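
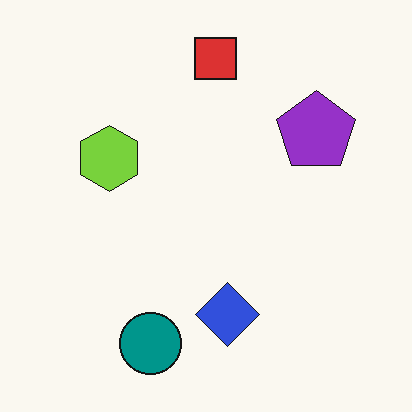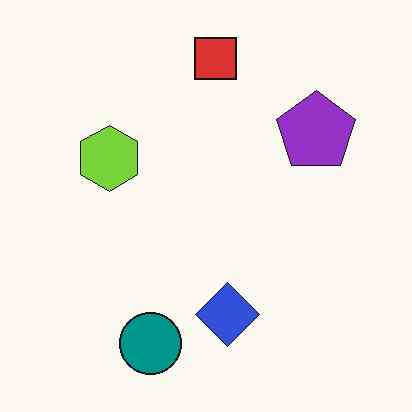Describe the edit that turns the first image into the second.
The second image is the first given moderate JPEG compression.

Blocky 8×8 compression artifacts appear around shape edges and the flat background shows ringing — characteristic JPEG degradation.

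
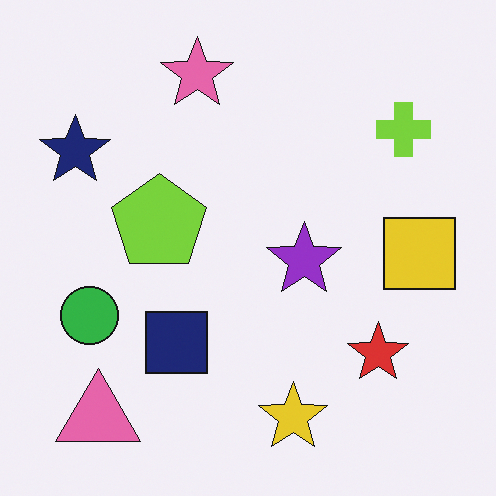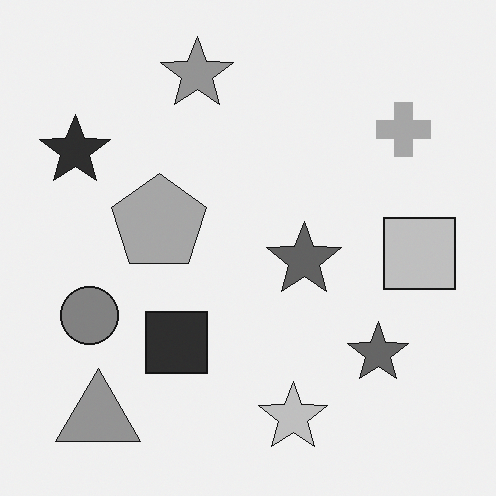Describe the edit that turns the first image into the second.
This is the original image converted to grayscale.

All color is removed — every shape is now a shade of grey.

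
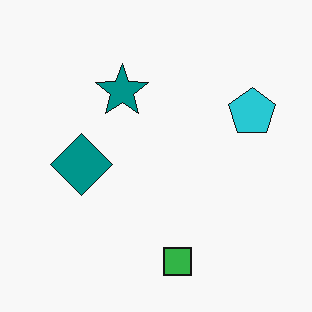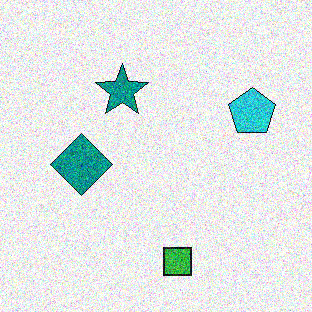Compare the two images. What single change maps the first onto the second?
The transformation is: degraded with heavy additive noise.

Random speckle covers the whole image, including the flat background.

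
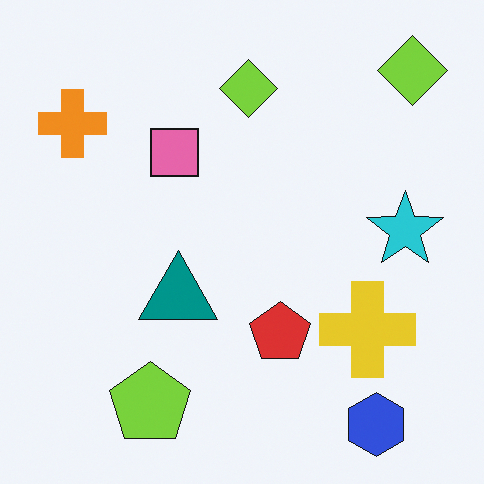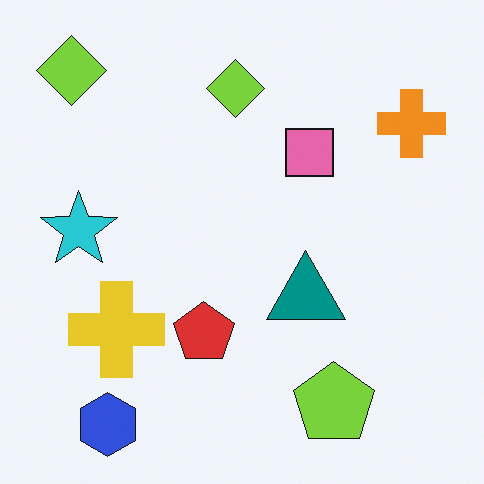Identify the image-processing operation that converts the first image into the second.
The image was flipped horizontally (left ↔ right).

The orange cross is in the top-left of the first image and the top-right of the second — shapes on opposite sides of the vertical midline have swapped in a mirror flip.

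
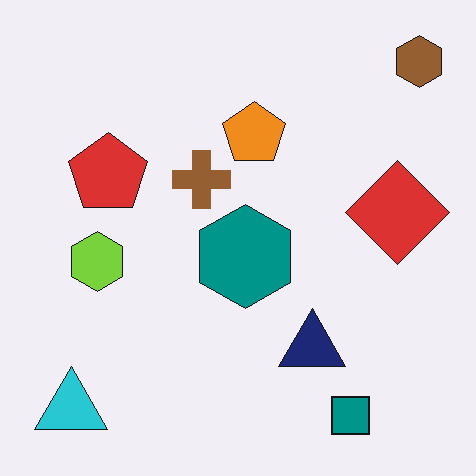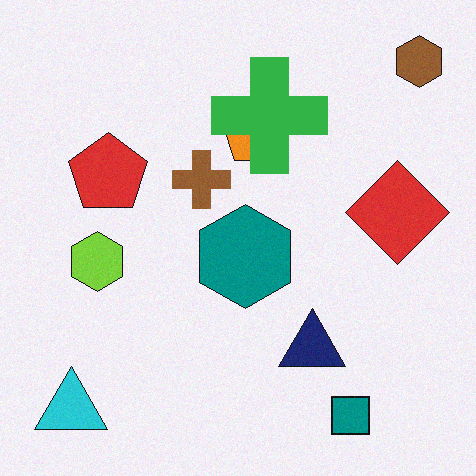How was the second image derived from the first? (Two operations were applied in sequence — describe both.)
It was degraded with subtle gaussian noise, then overlaid with an additional green cross.

Random speckle covers the whole image, including the flat background. A green cross appears in the second image that is absent from the first.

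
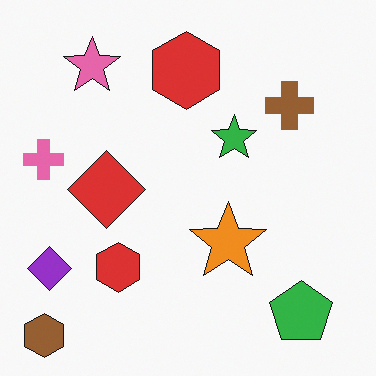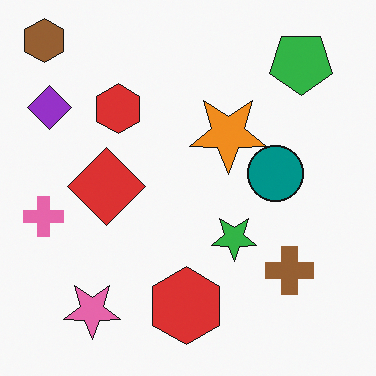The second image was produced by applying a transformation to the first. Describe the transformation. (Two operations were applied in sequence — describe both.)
This is the original image flipped vertically (top ↔ bottom), then overlaid with an additional teal circle.

The brown hexagon is in the bottom-left of the first image and the top-left of the second — shapes on opposite sides of the horizontal midline have swapped in a mirror flip. A teal circle appears in the second image that is absent from the first.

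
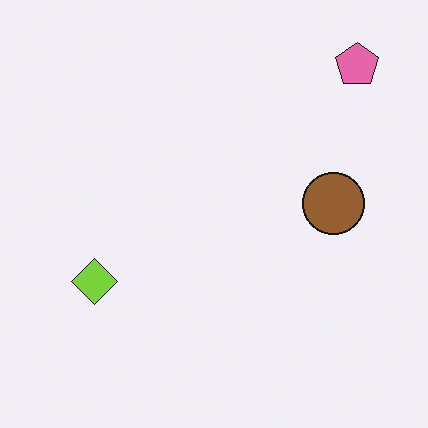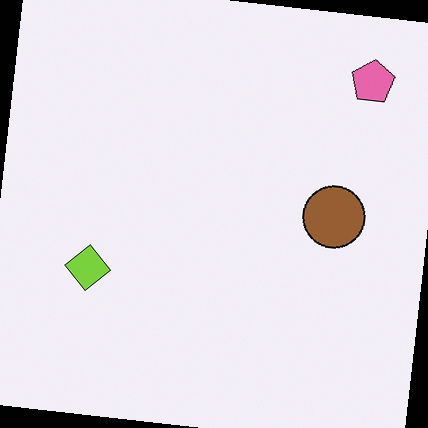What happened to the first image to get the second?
The transformation is: rotated clockwise by a small amount.

Every shape is tilted by the same angle and the image corners show triangular fill wedges — a whole-image rotation by a non-right angle.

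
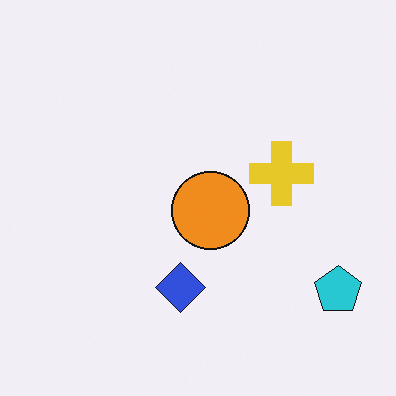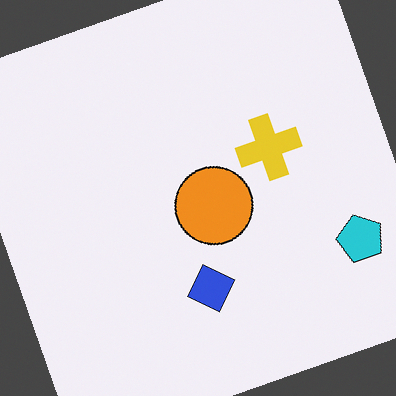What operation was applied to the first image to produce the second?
The second image is the first rotated counter-clockwise by a moderate amount.

Every shape is tilted by the same angle and the image corners show triangular fill wedges — a whole-image rotation by a non-right angle.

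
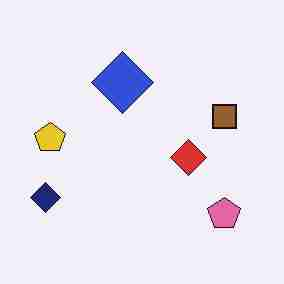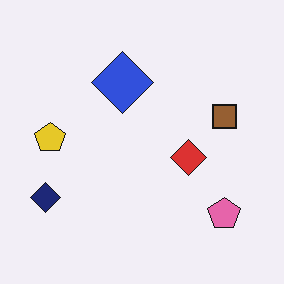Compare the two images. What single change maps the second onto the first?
This is the original image heavily JPEG-compressed with obvious blocking artifacts.

Blocky 8×8 compression artifacts appear around shape edges and the flat background shows ringing — characteristic JPEG degradation.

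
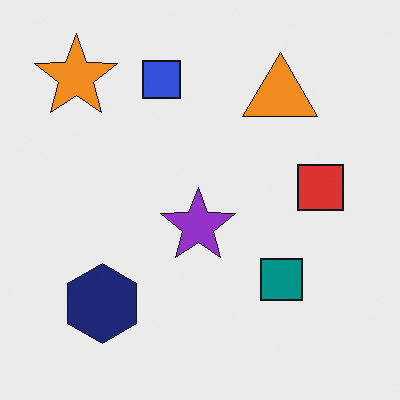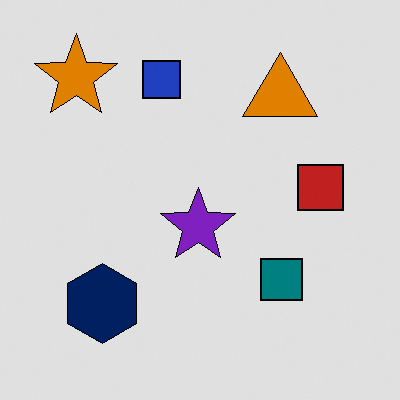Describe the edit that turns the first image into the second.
The transformation is: moderately posterized.

Each flat color has snapped to a coarser quantized level — most visibly, the near-white background has dropped to a flat grey.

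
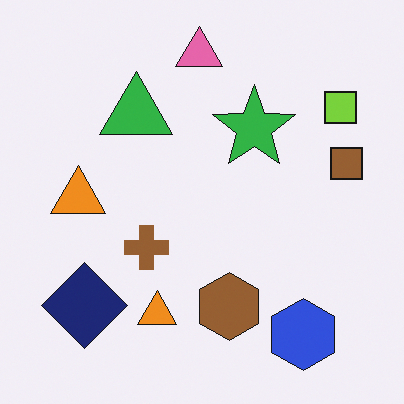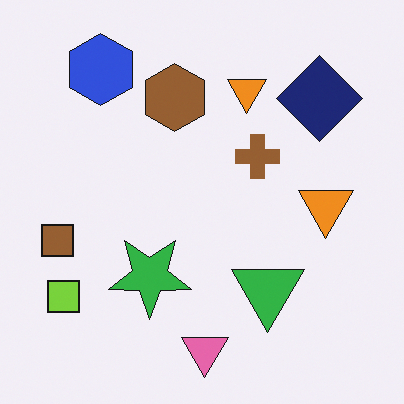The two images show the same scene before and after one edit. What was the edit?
The transformation is: rotated 180°.

The lime square sits in the top-right of the first image and the bottom-left of the second — consistent with a whole-image 180° rotation.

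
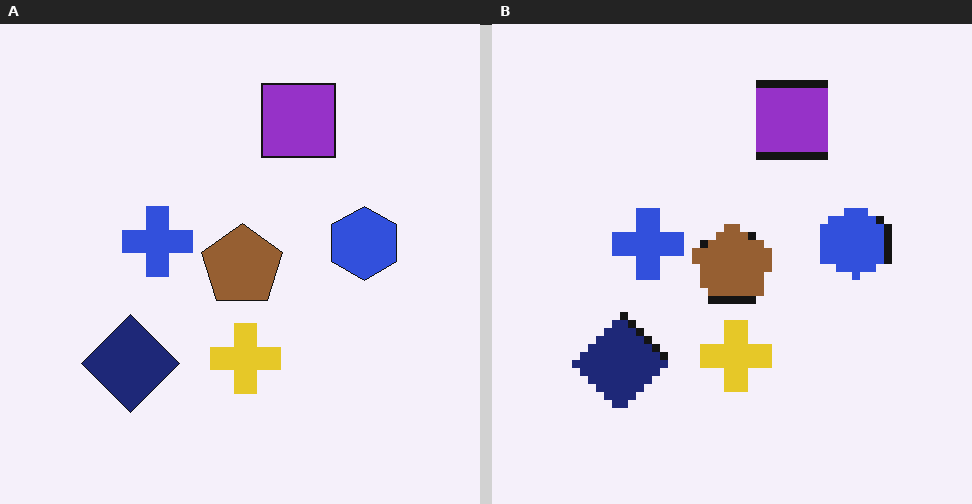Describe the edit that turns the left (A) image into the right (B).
This is the original image pixelated into visible square blocks.

Shapes are reduced to large square blocks; fine edges and outlines are lost — a downscale-then-upscale (mosaic) effect.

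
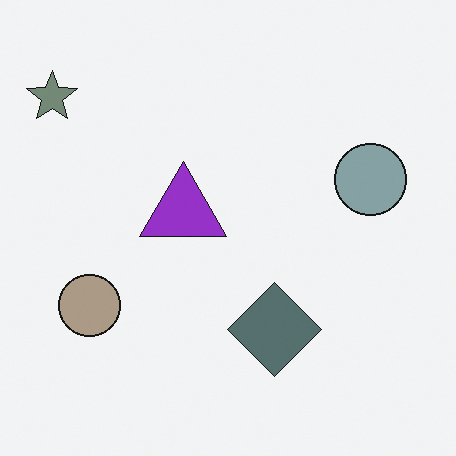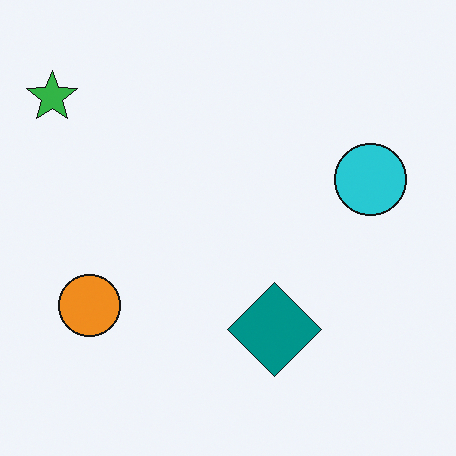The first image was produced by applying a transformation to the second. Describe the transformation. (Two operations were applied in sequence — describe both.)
Made much more muted (saturation change), then overlaid with an additional purple triangle.

All colors are more muted and greyish — a global saturation change. A purple triangle appears in the first image that is absent from the second.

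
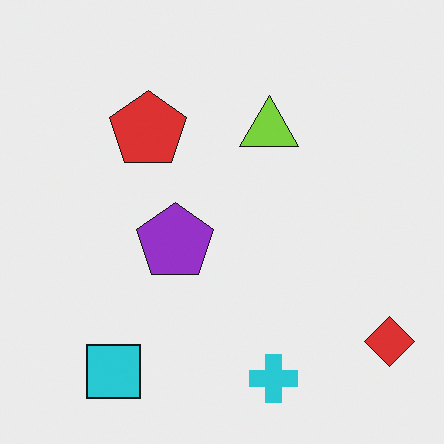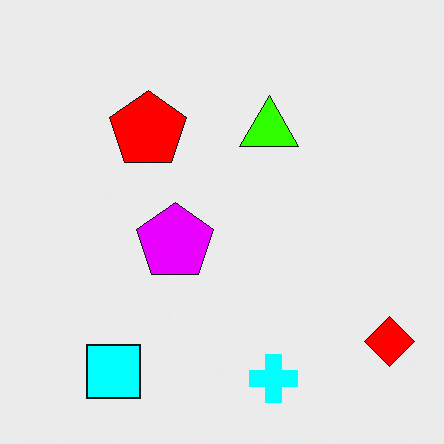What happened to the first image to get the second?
The second image is the first made much more vivid (saturation change).

All colors are more vivid — a global saturation change.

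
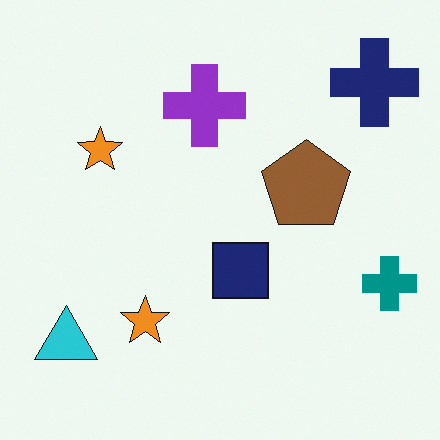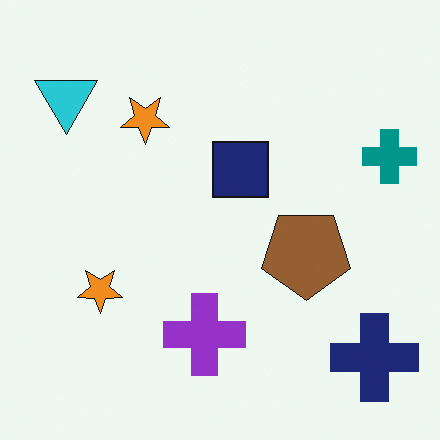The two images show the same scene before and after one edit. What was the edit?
It was flipped vertically (top ↔ bottom).

The navy cross is in the top-right of the first image and the bottom-right of the second — shapes on opposite sides of the horizontal midline have swapped in a mirror flip.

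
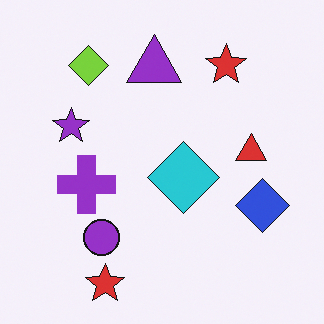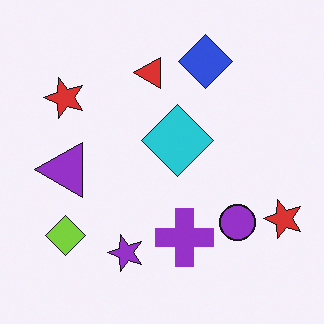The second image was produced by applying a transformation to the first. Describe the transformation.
Rotated 90° counter-clockwise.

The lime diamond sits in the top-left of the first image and the bottom-left of the second — consistent with a whole-image 90° counter-clockwise rotation.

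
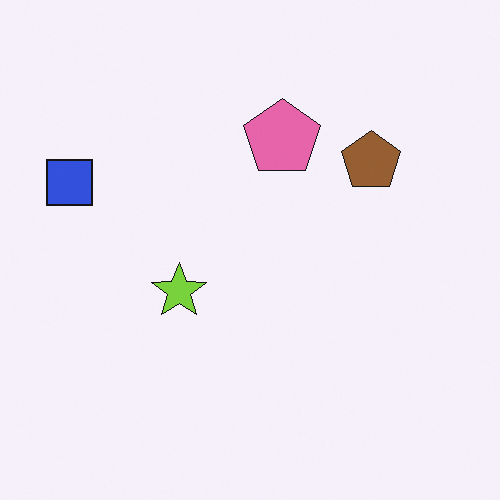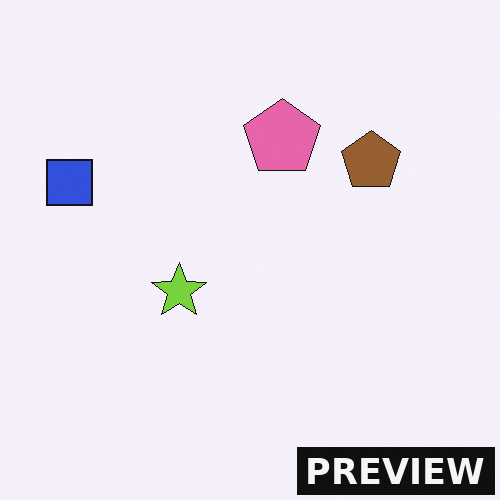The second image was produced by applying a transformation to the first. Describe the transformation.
Watermarked with the text "PREVIEW" in the lower-right corner.

A dark label reading "PREVIEW" appears in the lower-right corner.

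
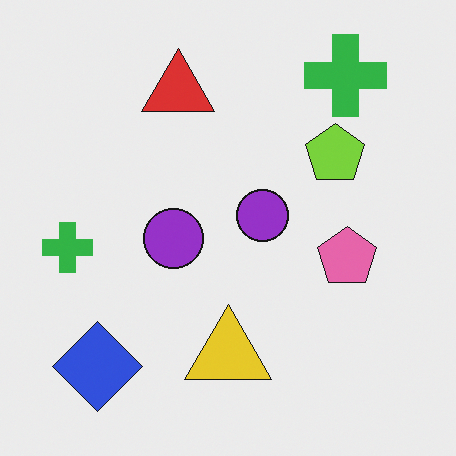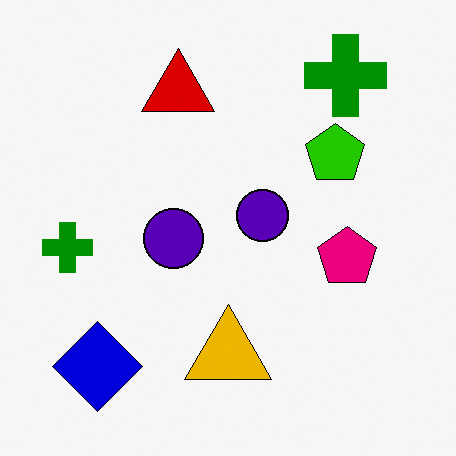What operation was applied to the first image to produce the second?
It was boosted in contrast.

Tones are pushed away from mid-grey across the whole image — a global contrast change.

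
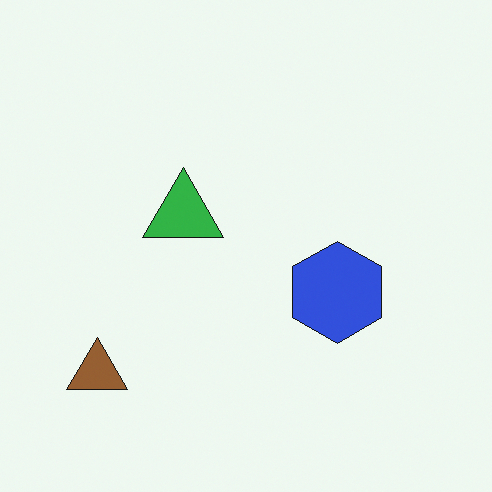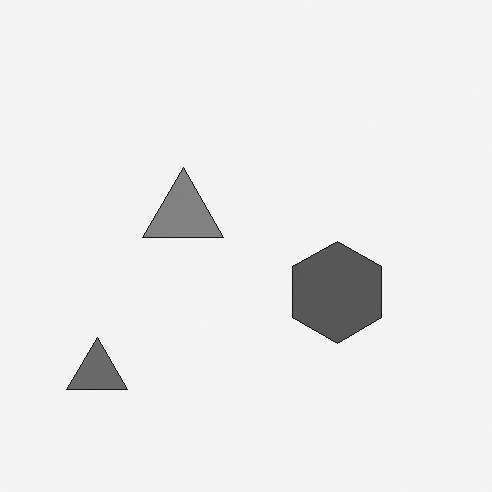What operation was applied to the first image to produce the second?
The image was converted to grayscale.

All color is removed — every shape is now a shade of grey.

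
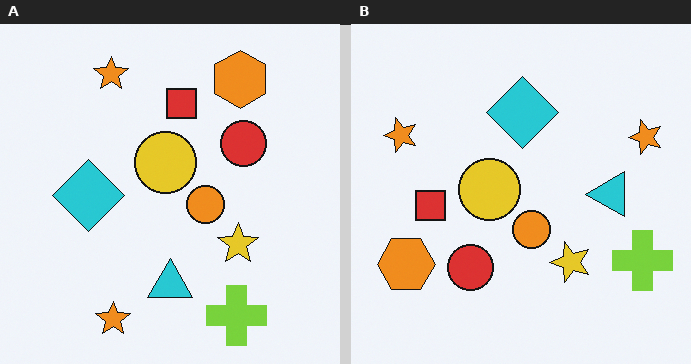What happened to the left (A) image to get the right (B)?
It was transposed (reflected across the top-left ↔ bottom-right diagonal).

Shapes have swapped their row and column positions — what was in the top-right is now in the bottom-left — a diagonal reflection.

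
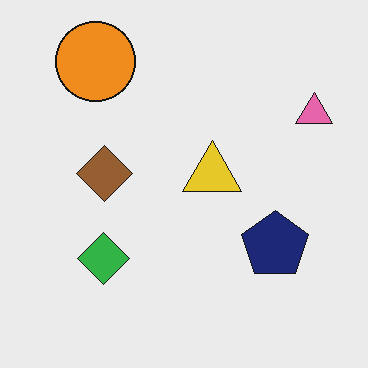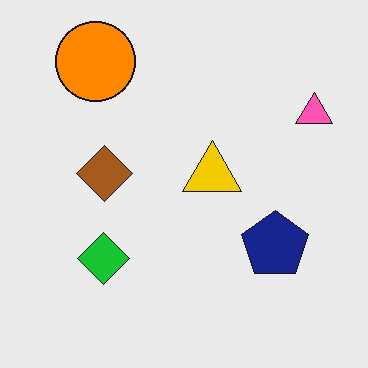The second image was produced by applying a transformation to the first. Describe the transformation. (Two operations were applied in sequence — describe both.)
The image was slightly oversaturated, then JPEG-compressed with visible artifacts.

All colors are more vivid — a global saturation change. Blocky 8×8 compression artifacts appear around shape edges and the flat background shows ringing — characteristic JPEG degradation.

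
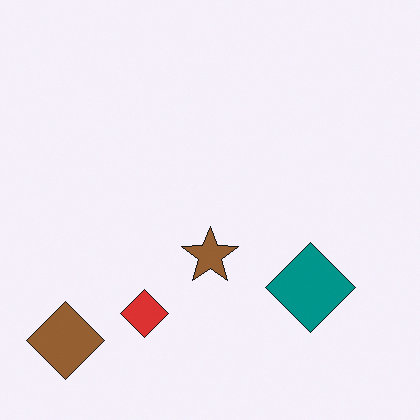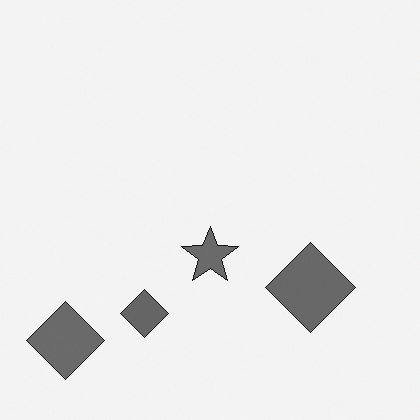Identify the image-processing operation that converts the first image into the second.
The second image is the first converted to grayscale.

All color is removed — every shape is now a shade of grey.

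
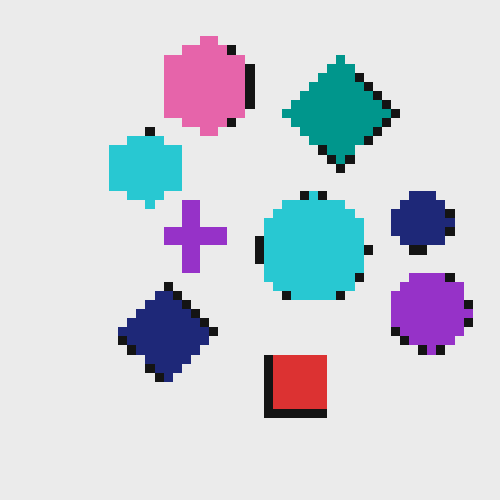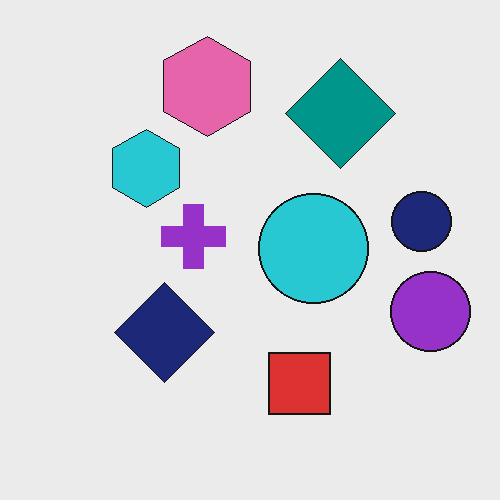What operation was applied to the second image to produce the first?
It was heavily pixelated into large blocks.

Shapes are reduced to large square blocks; fine edges and outlines are lost — a downscale-then-upscale (mosaic) effect.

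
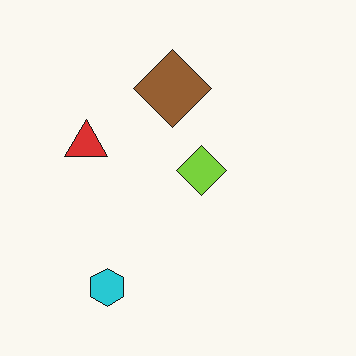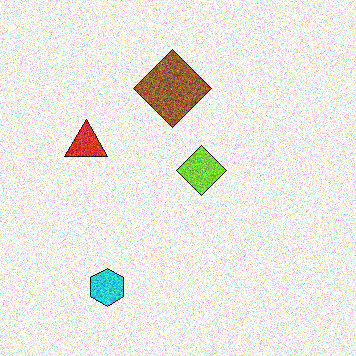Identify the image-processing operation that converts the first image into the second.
The second image is the first degraded with a thick layer of grain.

Random speckle covers the whole image, including the flat background.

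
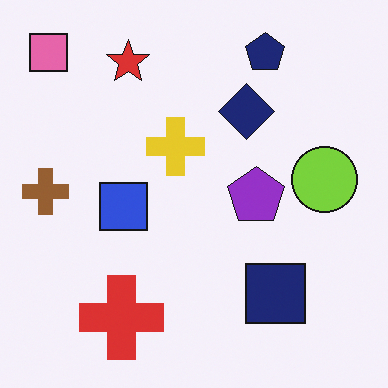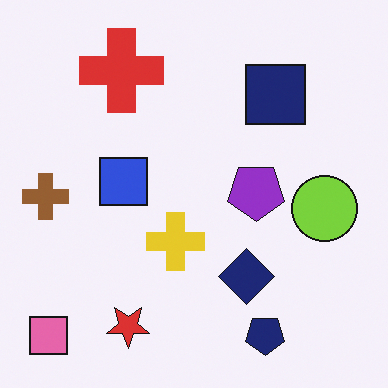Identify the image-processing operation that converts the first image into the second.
The second image is the first flipped vertically (top ↔ bottom).

The pink square is in the top-left of the first image and the bottom-left of the second — shapes on opposite sides of the horizontal midline have swapped in a mirror flip.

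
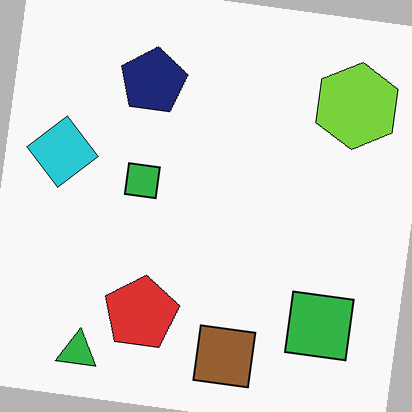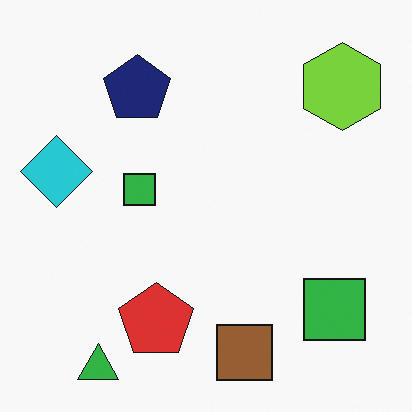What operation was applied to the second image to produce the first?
It was rotated clockwise by a few degrees.

Every shape is tilted by the same angle and the image corners show triangular fill wedges — a whole-image rotation by a non-right angle.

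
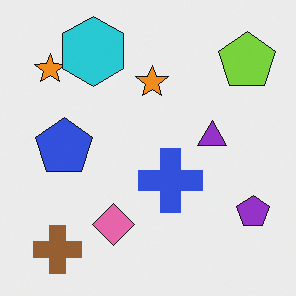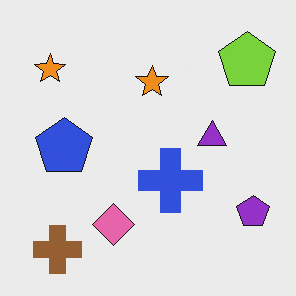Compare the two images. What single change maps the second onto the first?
This is the original image overlaid with an additional cyan hexagon.

A cyan hexagon appears in the first image that is absent from the second.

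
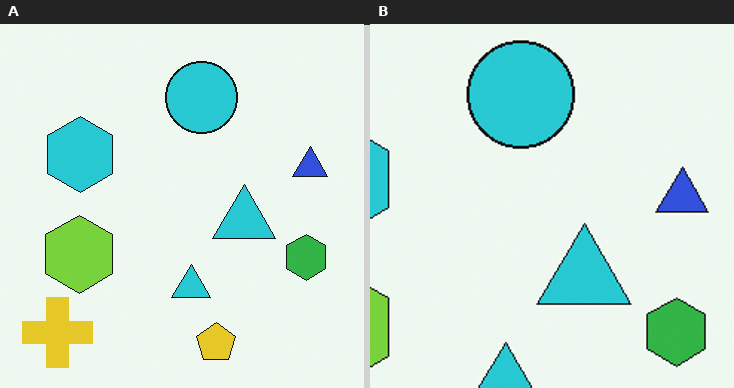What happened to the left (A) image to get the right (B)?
It was cropped slightly and scaled back up.

The visible shapes are larger and the field of view is narrower; shapes near the original edges may be partly or wholly outside the frame — a crop-and-rescale.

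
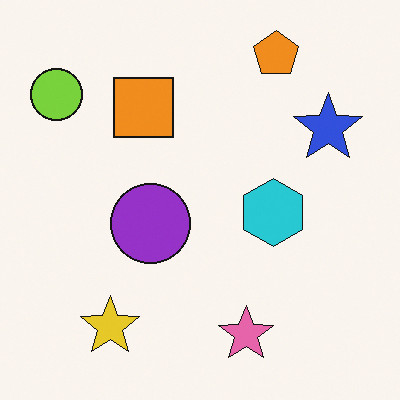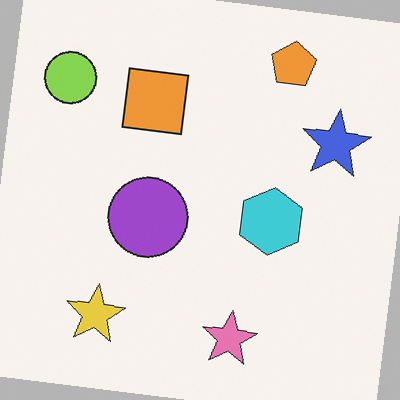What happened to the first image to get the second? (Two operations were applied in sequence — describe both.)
The second image is the first given slightly reduced contrast, then rotated clockwise by a few degrees.

Tones are pushed toward mid-grey across the whole image — a global contrast change. Every shape is tilted by the same angle and the image corners show triangular fill wedges — a whole-image rotation by a non-right angle.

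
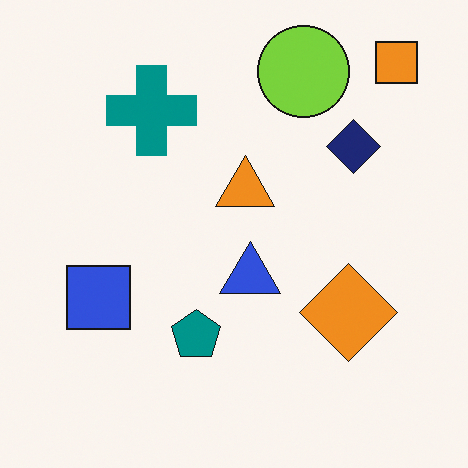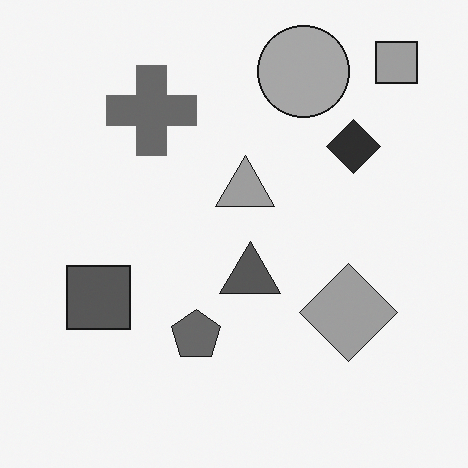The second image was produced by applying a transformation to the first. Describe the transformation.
Converted to grayscale.

All color is removed — every shape is now a shade of grey.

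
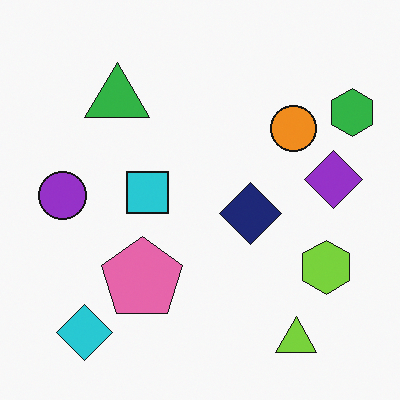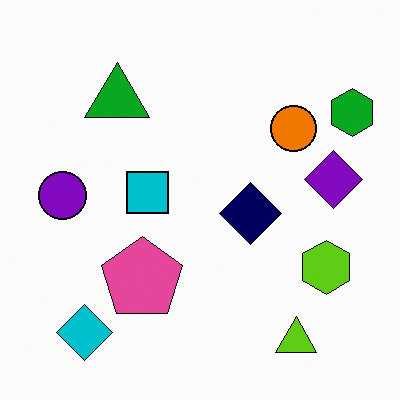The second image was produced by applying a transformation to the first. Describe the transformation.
It was given slightly increased contrast.

Tones are pushed away from mid-grey across the whole image — a global contrast change.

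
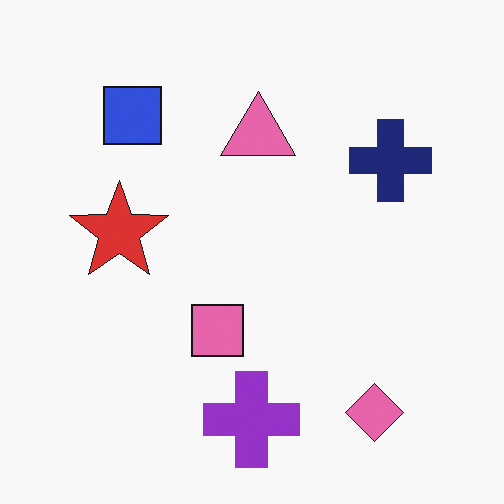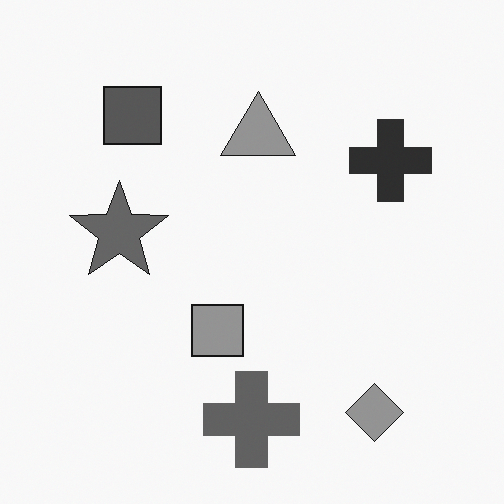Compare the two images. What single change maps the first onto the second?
The image was converted to grayscale.

All color is removed — every shape is now a shade of grey.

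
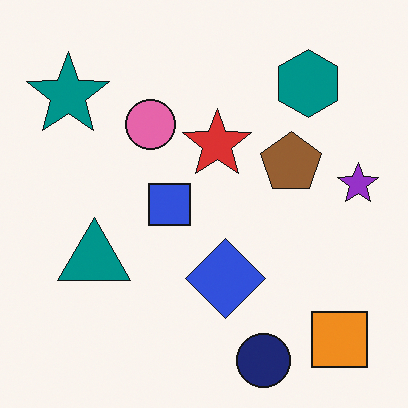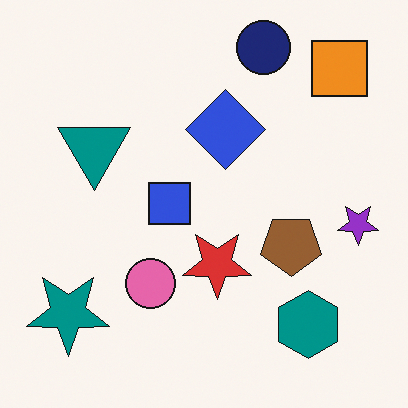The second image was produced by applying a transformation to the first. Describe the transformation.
This is the original image flipped vertically (top ↔ bottom).

The navy circle is in the bottom of the first image and the top of the second — shapes on opposite sides of the horizontal midline have swapped in a mirror flip.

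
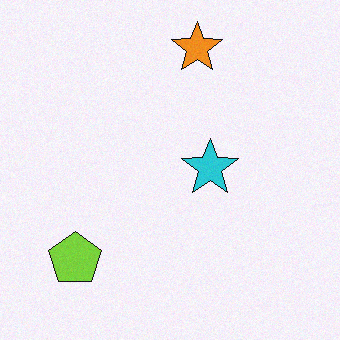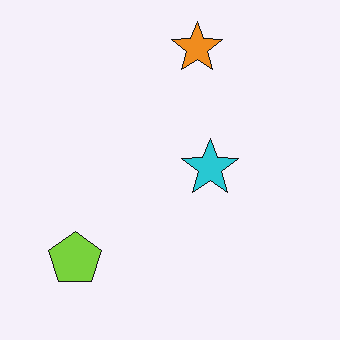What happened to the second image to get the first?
The first image is the second degraded with subtle gaussian noise.

Random speckle covers the whole image, including the flat background.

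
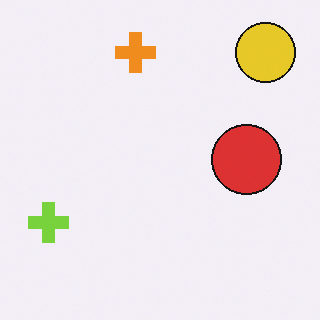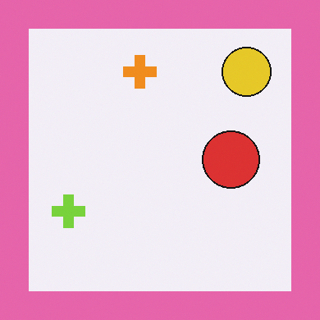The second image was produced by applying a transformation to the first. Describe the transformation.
The second image is the first framed with a pink border.

A solid pink frame runs around the edge of the second image, with the content slightly shrunk inside it.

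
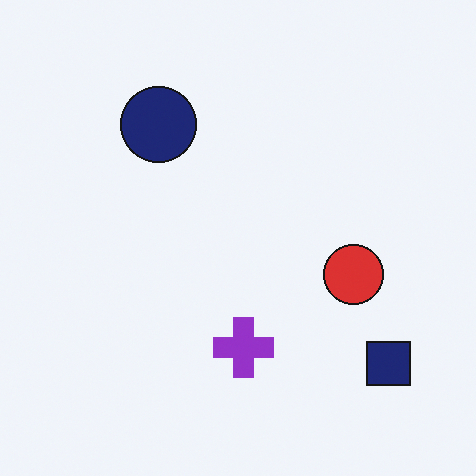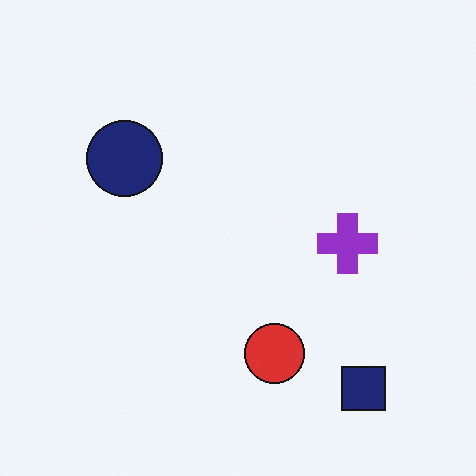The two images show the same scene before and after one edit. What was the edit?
Transposed (reflected across the top-left ↔ bottom-right diagonal).

Shapes have swapped their row and column positions — what was in the top-right is now in the bottom-left — a diagonal reflection.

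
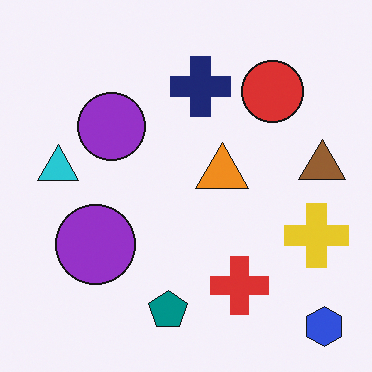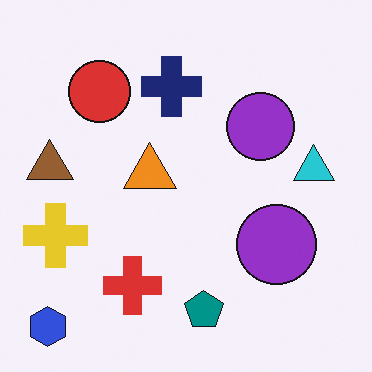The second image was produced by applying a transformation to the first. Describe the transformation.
The transformation is: flipped horizontally (left ↔ right).

The blue hexagon is in the bottom-right of the first image and the bottom-left of the second — shapes on opposite sides of the vertical midline have swapped in a mirror flip.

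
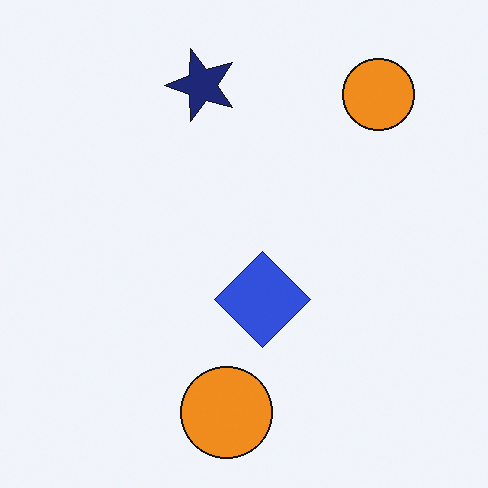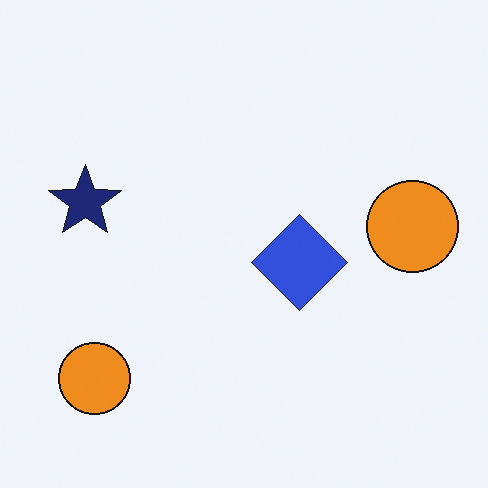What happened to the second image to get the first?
It was transposed (reflected across the top-left ↔ bottom-right diagonal).

Shapes have swapped their row and column positions — what was in the top-right is now in the bottom-left — a diagonal reflection.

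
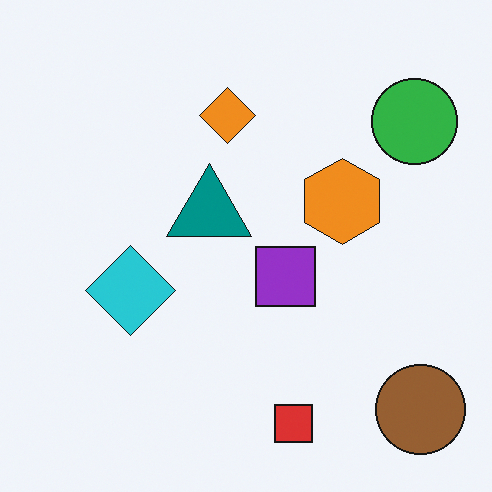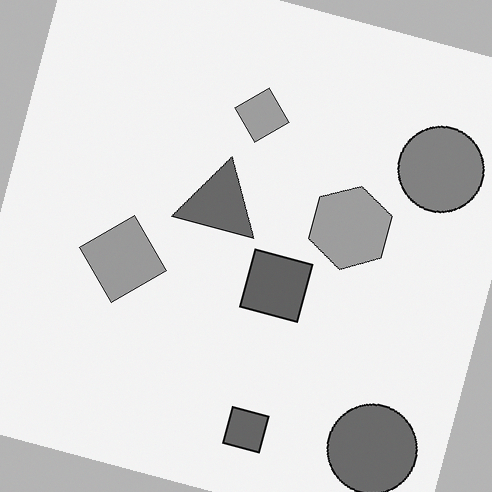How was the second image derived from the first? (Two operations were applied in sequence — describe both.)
This is the original image converted to grayscale, then rotated clockwise by a clearly visible amount.

All color is removed — every shape is now a shade of grey. Every shape is tilted by the same angle and the image corners show triangular fill wedges — a whole-image rotation by a non-right angle.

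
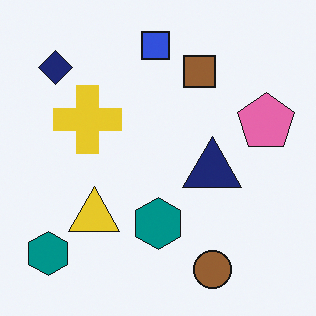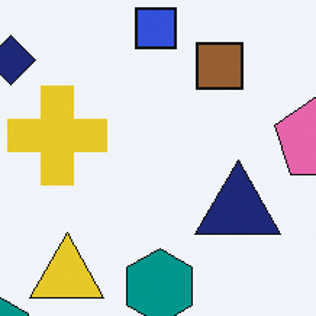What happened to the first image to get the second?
It was cropped to a modestly smaller region and rescaled.

The visible shapes are larger and the field of view is narrower; shapes near the original edges may be partly or wholly outside the frame — a crop-and-rescale.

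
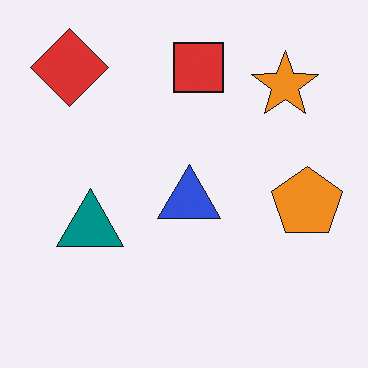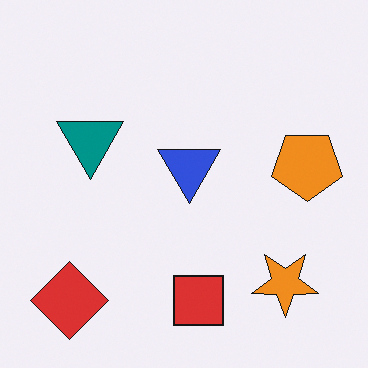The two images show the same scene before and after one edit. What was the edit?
Flipped vertically (top ↔ bottom).

The red square is in the top of the first image and the bottom of the second — shapes on opposite sides of the horizontal midline have swapped in a mirror flip.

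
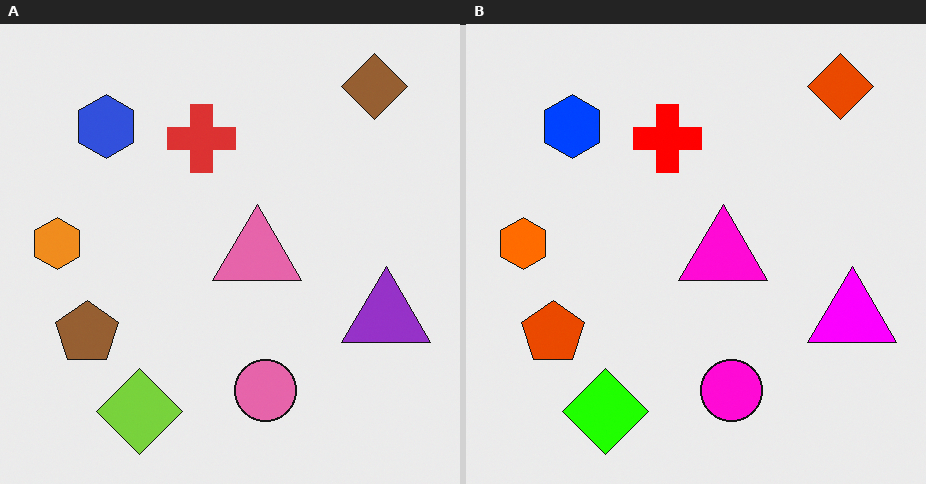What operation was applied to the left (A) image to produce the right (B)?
Heavily oversaturated.

All colors are more vivid — a global saturation change.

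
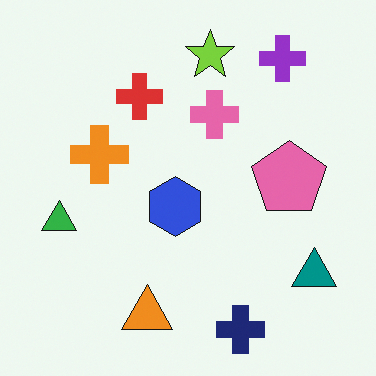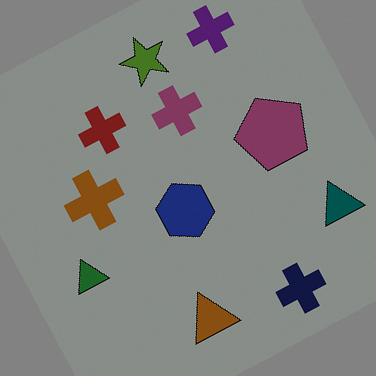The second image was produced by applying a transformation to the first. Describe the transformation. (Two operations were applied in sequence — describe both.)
This is the original image noticeably darkened, then rotated counter-clockwise by a moderate amount.

Every pixel — background and shapes alike — is uniformly darkened. Every shape is tilted by the same angle and the image corners show triangular fill wedges — a whole-image rotation by a non-right angle.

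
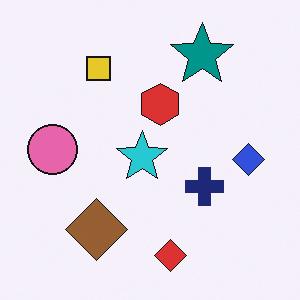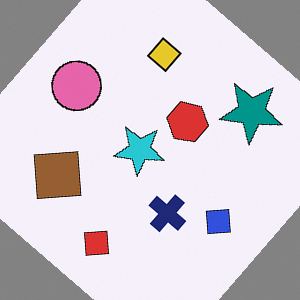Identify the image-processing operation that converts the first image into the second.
It was rotated clockwise by a large amount — several tens of degrees.

Every shape is tilted by the same angle and the image corners show triangular fill wedges — a whole-image rotation by a non-right angle.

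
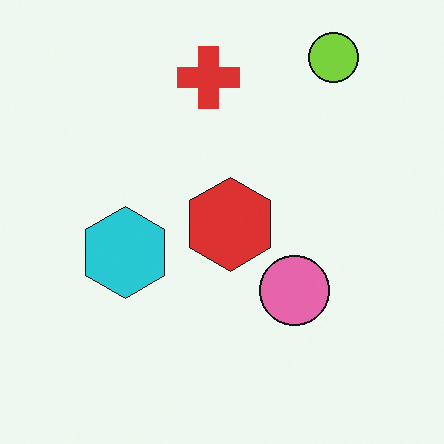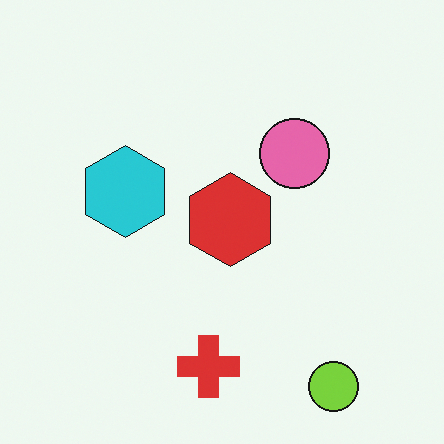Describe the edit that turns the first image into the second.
The second image is the first flipped vertically (top ↔ bottom).

The lime circle is in the top-right of the first image and the bottom-right of the second — shapes on opposite sides of the horizontal midline have swapped in a mirror flip.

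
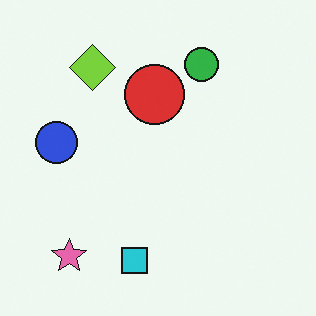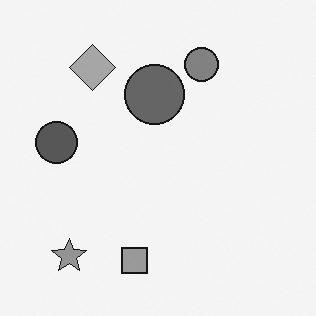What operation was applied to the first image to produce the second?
The second image is the first converted to grayscale.

All color is removed — every shape is now a shade of grey.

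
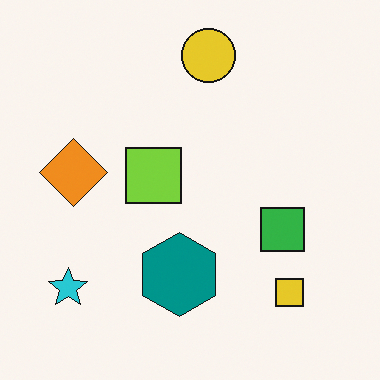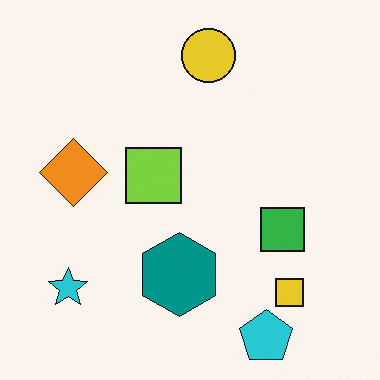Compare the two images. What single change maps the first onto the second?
It was overlaid with an additional cyan pentagon.

A cyan pentagon appears in the second image that is absent from the first.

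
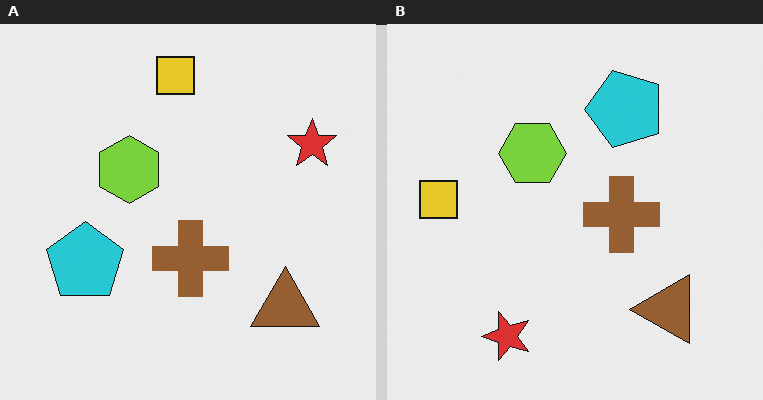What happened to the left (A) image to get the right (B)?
It was transposed (reflected across the top-left ↔ bottom-right diagonal).

Shapes have swapped their row and column positions — what was in the top-right is now in the bottom-left — a diagonal reflection.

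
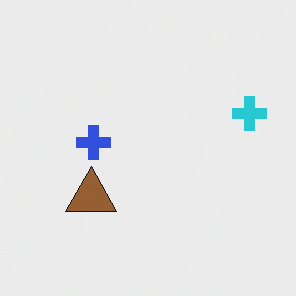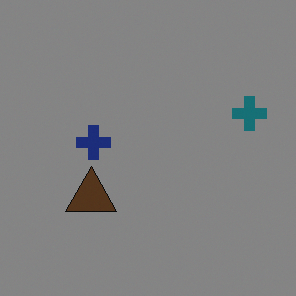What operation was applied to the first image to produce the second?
Substantially darkened.

Every pixel — background and shapes alike — is uniformly darkened.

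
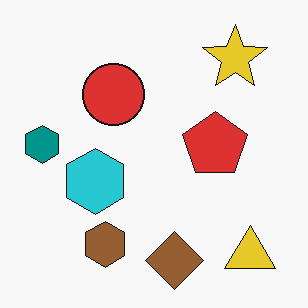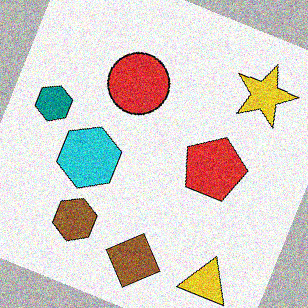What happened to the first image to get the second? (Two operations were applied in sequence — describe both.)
It was rotated clockwise by a moderate amount, then degraded with moderate additive noise.

Every shape is tilted by the same angle and the image corners show triangular fill wedges — a whole-image rotation by a non-right angle. Random speckle covers the whole image, including the flat background.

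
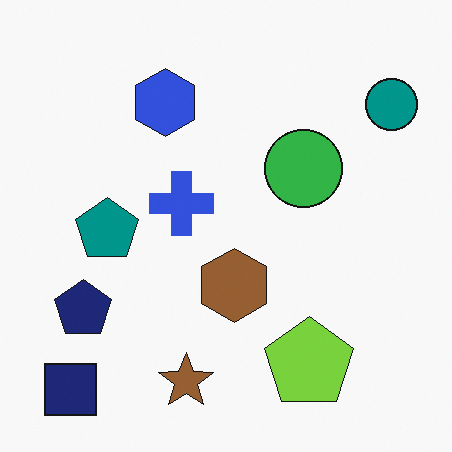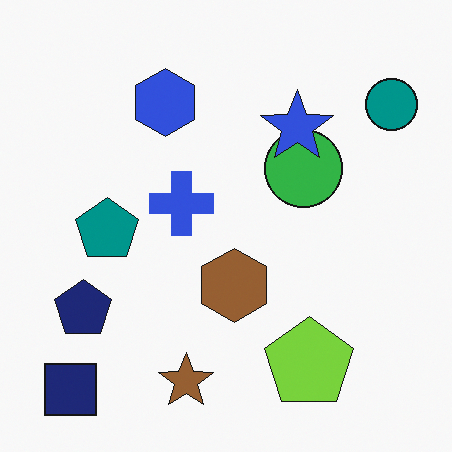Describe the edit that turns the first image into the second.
The second image is the first overlaid with an additional blue star.

A blue star appears in the second image that is absent from the first.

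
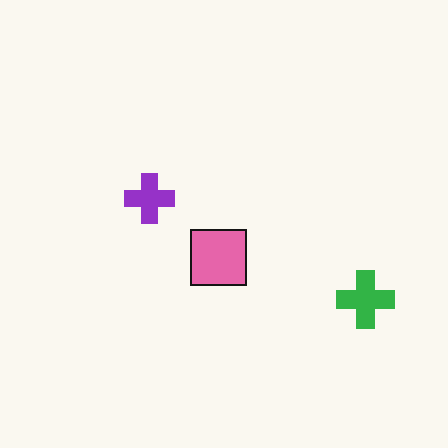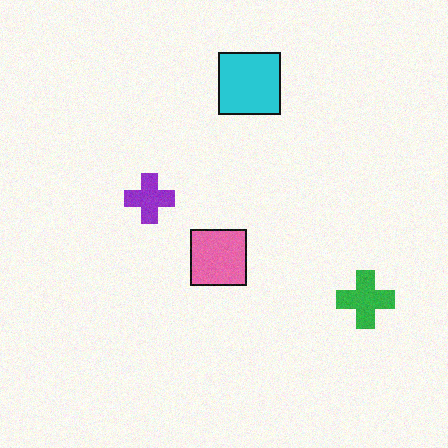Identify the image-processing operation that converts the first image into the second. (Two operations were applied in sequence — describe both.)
The image was degraded with subtle gaussian noise, then overlaid with an additional cyan square.

Random speckle covers the whole image, including the flat background. A cyan square appears in the second image that is absent from the first.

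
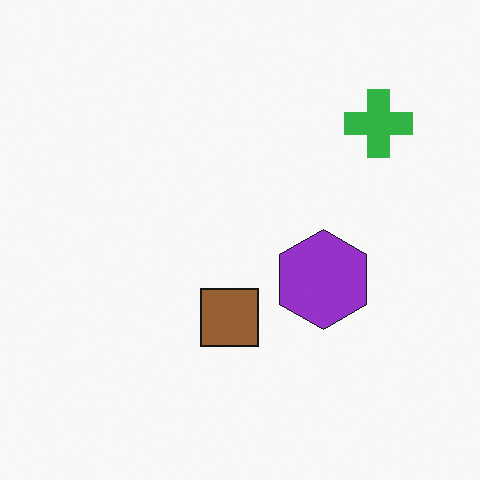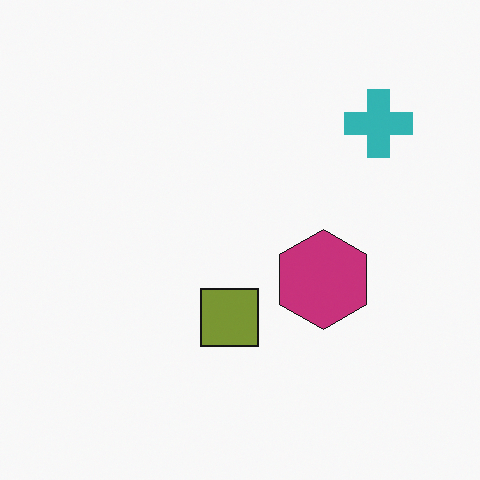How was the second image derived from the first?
It was hue-shifted by a small amount.

Every shape's color has rotated by the same amount around the hue wheel — a uniform hue shift.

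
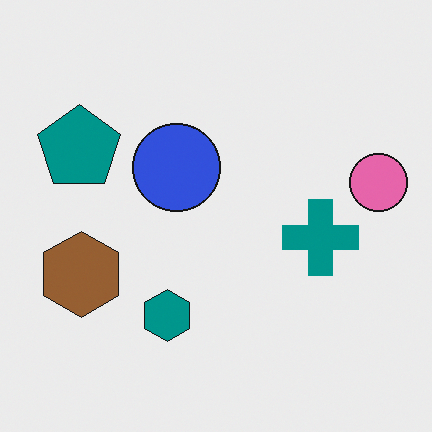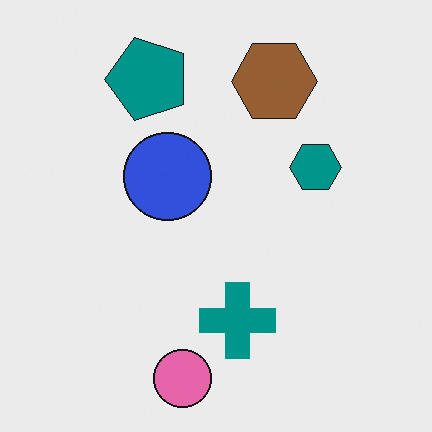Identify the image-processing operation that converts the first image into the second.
It was transposed (reflected across the top-left ↔ bottom-right diagonal).

Shapes have swapped their row and column positions — what was in the top-right is now in the bottom-left — a diagonal reflection.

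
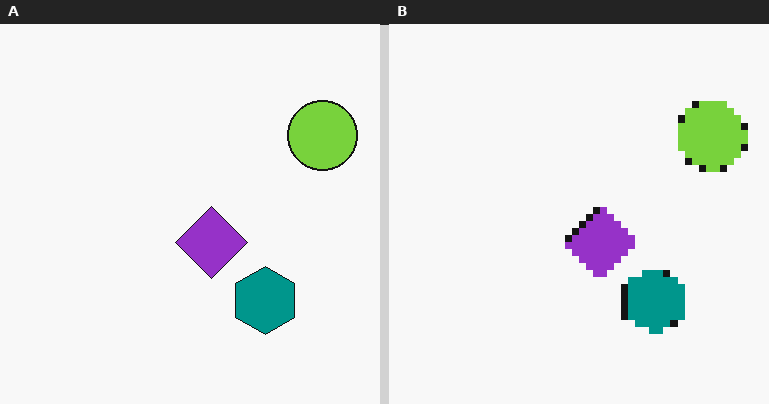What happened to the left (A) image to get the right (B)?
The image was moderately pixelated.

Shapes are reduced to large square blocks; fine edges and outlines are lost — a downscale-then-upscale (mosaic) effect.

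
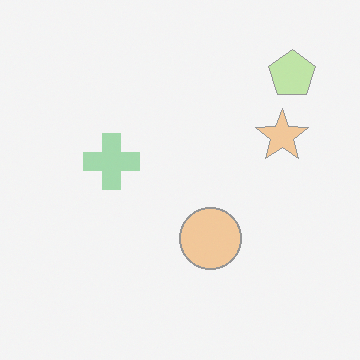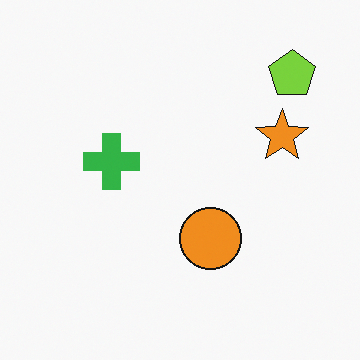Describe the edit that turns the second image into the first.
It was washed out (contrast reduced).

Tones are pushed toward mid-grey across the whole image — a global contrast change.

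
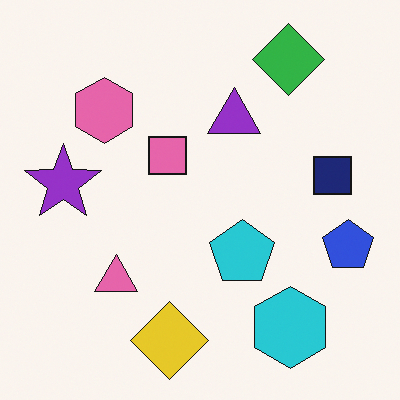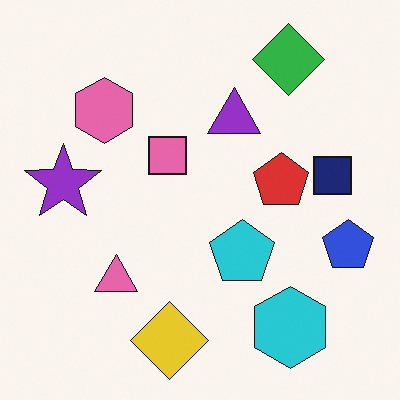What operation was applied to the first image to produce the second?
The image was overlaid with an additional red pentagon.

A red pentagon appears in the second image that is absent from the first.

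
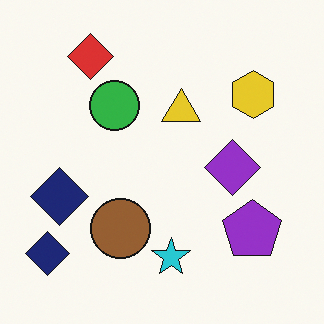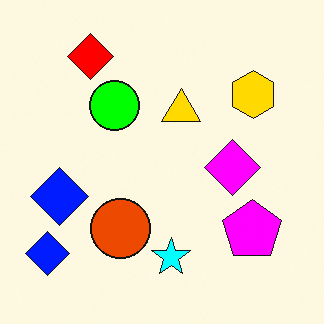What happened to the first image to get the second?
This is the original image heavily oversaturated.

All colors are more vivid — a global saturation change.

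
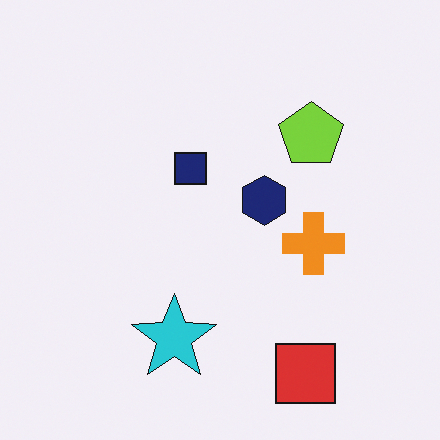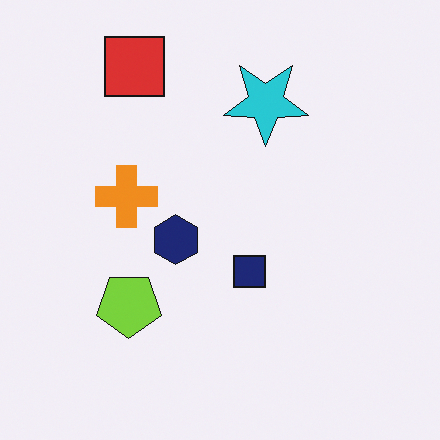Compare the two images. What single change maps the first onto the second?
Rotated 180°.

The red square sits in the bottom-right of the first image and the top-left of the second — consistent with a whole-image 180° rotation.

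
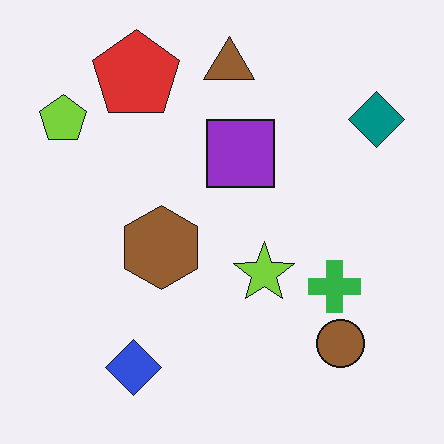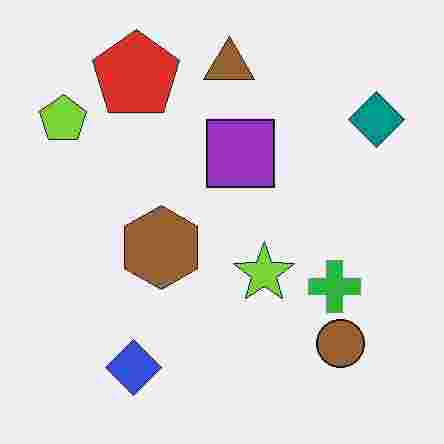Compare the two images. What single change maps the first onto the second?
Degraded with heavy JPEG compression.

Blocky 8×8 compression artifacts appear around shape edges and the flat background shows ringing — characteristic JPEG degradation.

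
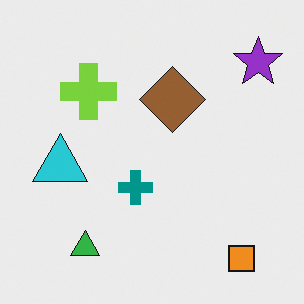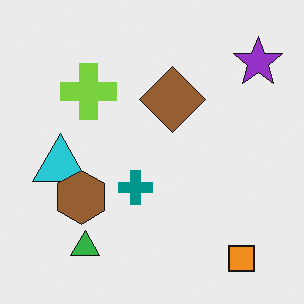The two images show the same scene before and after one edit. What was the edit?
The second image is the first overlaid with an additional brown hexagon.

A brown hexagon appears in the second image that is absent from the first.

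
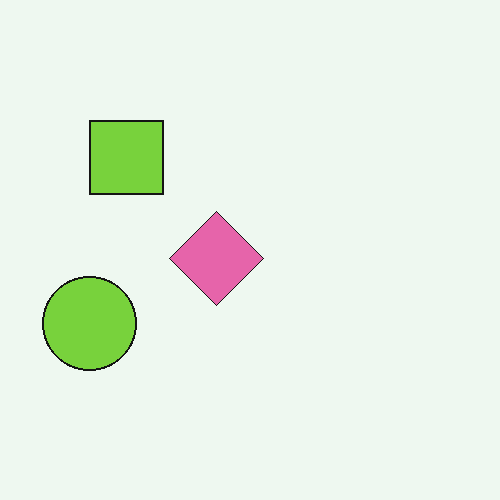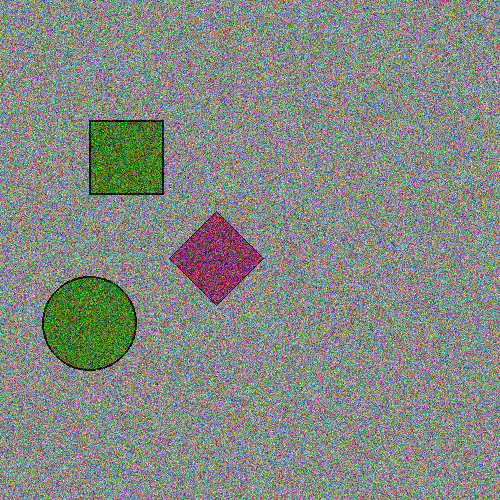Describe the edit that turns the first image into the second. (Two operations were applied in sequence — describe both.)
The image was noticeably darkened, then degraded with heavy additive noise.

Every pixel — background and shapes alike — is uniformly darkened. Random speckle covers the whole image, including the flat background.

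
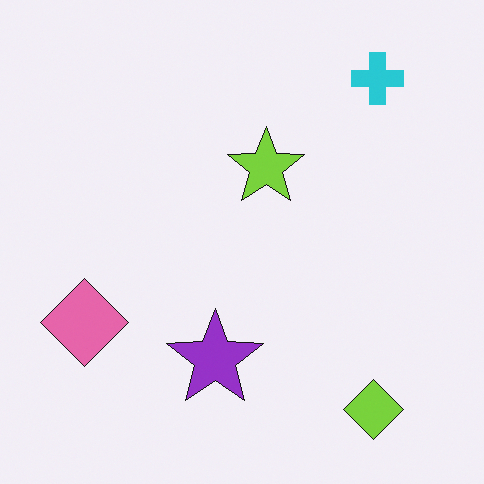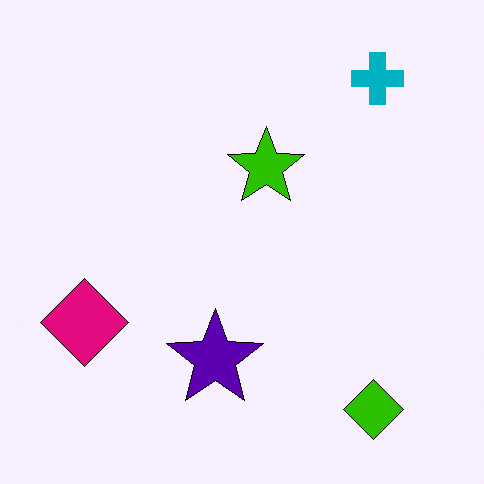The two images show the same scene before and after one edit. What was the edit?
The second image is the first boosted in contrast.

Tones are pushed away from mid-grey across the whole image — a global contrast change.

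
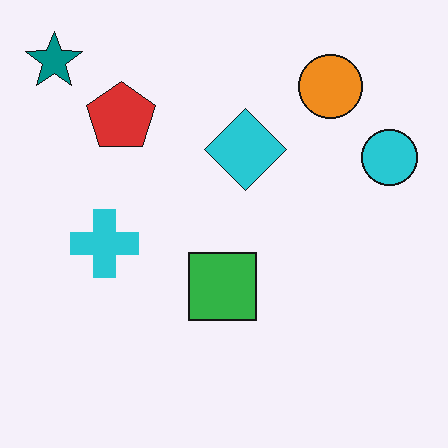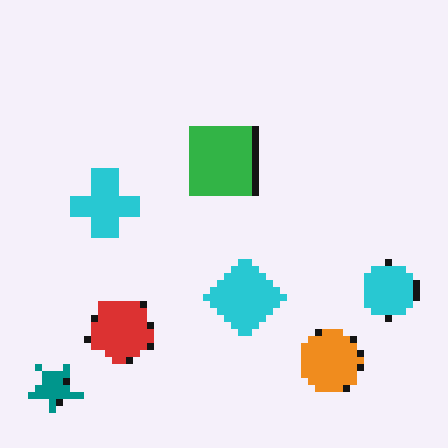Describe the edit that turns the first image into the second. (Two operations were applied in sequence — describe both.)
The transformation is: flipped vertically (top ↔ bottom), then pixelated into visible square blocks.

The teal star is in the top-left of the first image and the bottom-left of the second — shapes on opposite sides of the horizontal midline have swapped in a mirror flip. Shapes are reduced to large square blocks; fine edges and outlines are lost — a downscale-then-upscale (mosaic) effect.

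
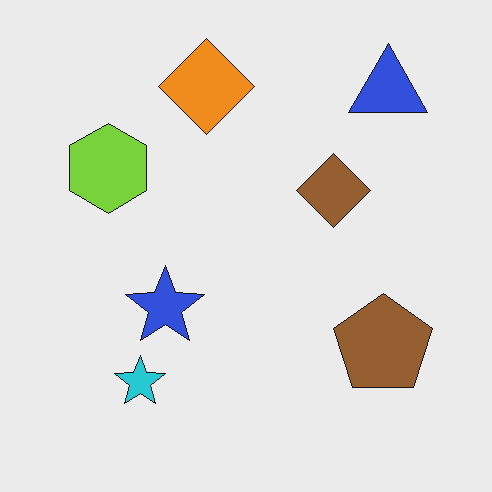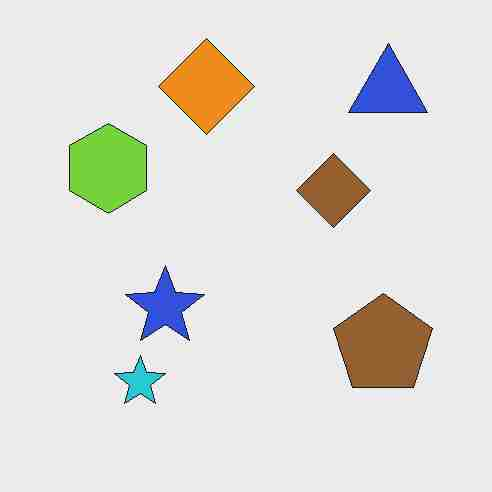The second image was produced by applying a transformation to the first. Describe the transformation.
Heavily JPEG-compressed with obvious blocking artifacts.

Blocky 8×8 compression artifacts appear around shape edges and the flat background shows ringing — characteristic JPEG degradation.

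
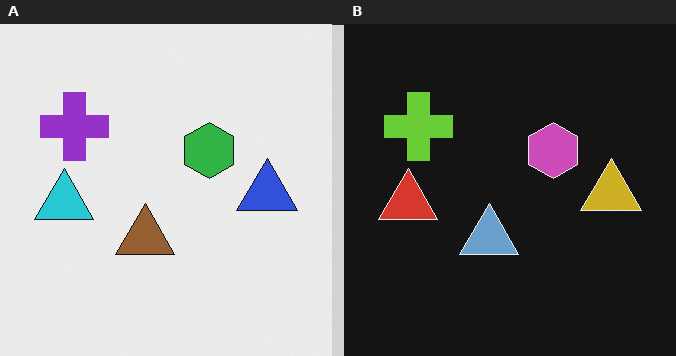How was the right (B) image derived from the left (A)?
The transformation is: color-inverted (negative).

The light background has become dark and every shape's color is its complement — a photographic negative.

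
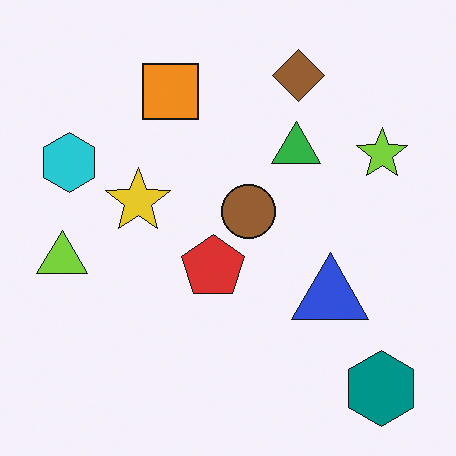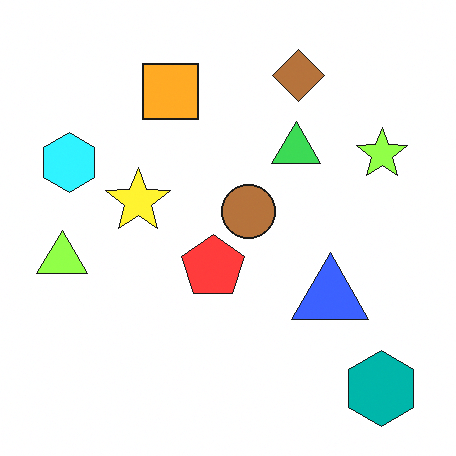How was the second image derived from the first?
The image was brightened a little.

Every pixel — background and shapes alike — is uniformly brightened.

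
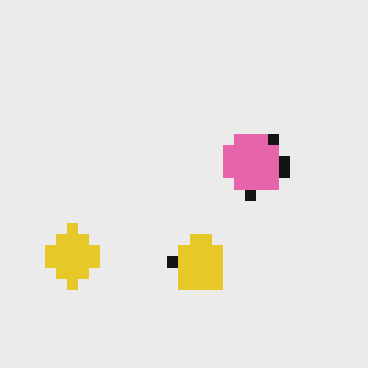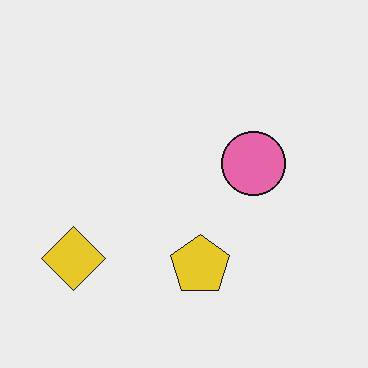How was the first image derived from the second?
The first image is the second coarsely pixelated.

Shapes are reduced to large square blocks; fine edges and outlines are lost — a downscale-then-upscale (mosaic) effect.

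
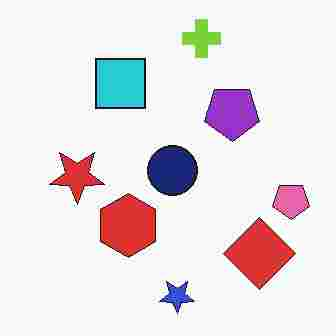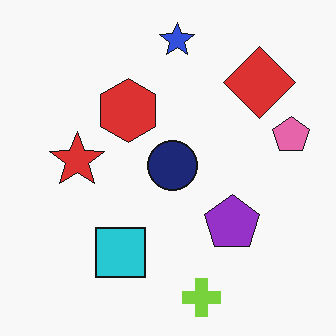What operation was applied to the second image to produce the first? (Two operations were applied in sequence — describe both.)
The transformation is: heavily JPEG-compressed with obvious blocking artifacts, then flipped vertically (top ↔ bottom).

Blocky 8×8 compression artifacts appear around shape edges and the flat background shows ringing — characteristic JPEG degradation. The lime cross is in the bottom of the second image and the top of the first — shapes on opposite sides of the horizontal midline have swapped in a mirror flip.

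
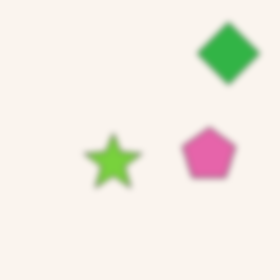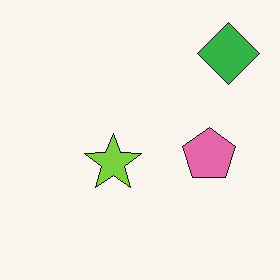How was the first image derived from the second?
Noticeably gaussian-blurred.

Shape edges and outlines are uniformly softened across the whole image.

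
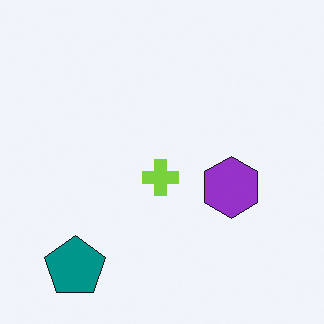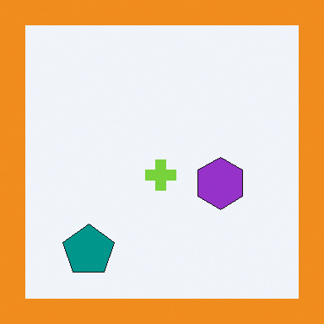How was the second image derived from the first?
The second image is the first framed with a orange border.

A solid orange frame runs around the edge of the second image, with the content slightly shrunk inside it.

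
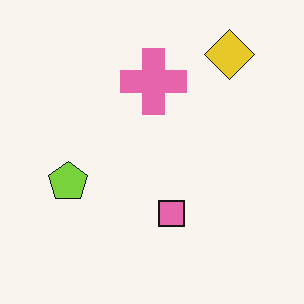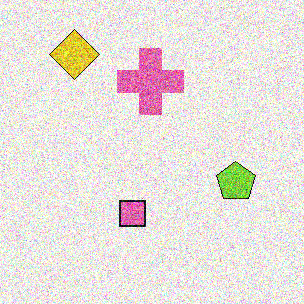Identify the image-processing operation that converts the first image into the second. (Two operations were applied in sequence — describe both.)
This is the original image flipped horizontally (left ↔ right), then degraded with heavy additive noise.

The lime pentagon is in the left of the first image and the right of the second — shapes on opposite sides of the vertical midline have swapped in a mirror flip. Random speckle covers the whole image, including the flat background.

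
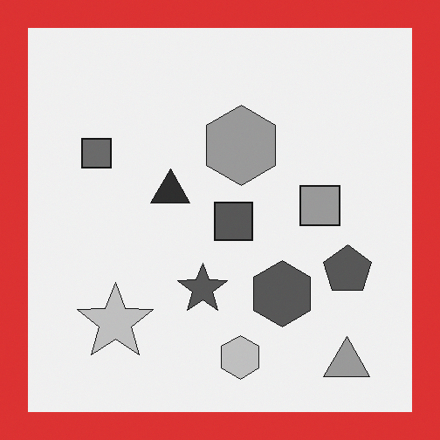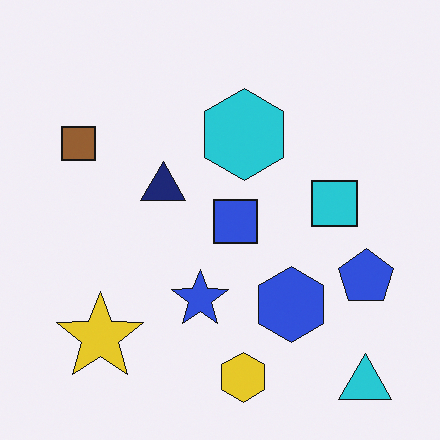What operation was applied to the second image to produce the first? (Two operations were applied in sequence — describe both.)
It was converted to grayscale, then framed with a red border.

All color is removed — every shape is now a shade of grey. A solid red frame runs around the edge of the first image, with the content slightly shrunk inside it.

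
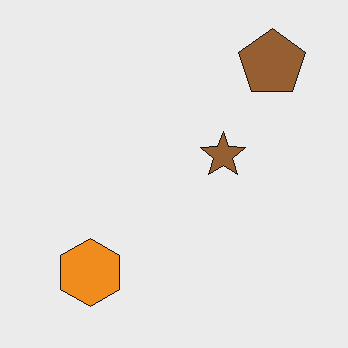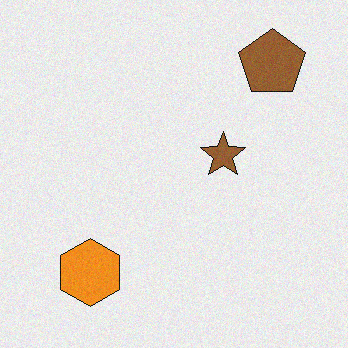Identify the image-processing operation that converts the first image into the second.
The second image is the first degraded with light additive noise.

Random speckle covers the whole image, including the flat background.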